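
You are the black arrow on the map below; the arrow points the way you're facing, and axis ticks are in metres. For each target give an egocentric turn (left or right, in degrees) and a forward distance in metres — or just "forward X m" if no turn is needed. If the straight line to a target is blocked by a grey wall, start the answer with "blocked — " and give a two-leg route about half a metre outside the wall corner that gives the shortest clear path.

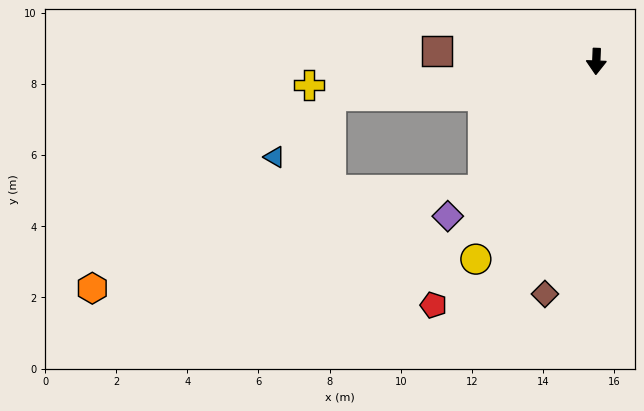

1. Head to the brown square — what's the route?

turn right 92°, forward 4.5 m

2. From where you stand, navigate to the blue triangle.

blocked — turn right 81°, forward 7.5 m, then turn left 40°, forward 2.3 m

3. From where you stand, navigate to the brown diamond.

turn right 10°, forward 6.7 m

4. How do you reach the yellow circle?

turn right 29°, forward 6.5 m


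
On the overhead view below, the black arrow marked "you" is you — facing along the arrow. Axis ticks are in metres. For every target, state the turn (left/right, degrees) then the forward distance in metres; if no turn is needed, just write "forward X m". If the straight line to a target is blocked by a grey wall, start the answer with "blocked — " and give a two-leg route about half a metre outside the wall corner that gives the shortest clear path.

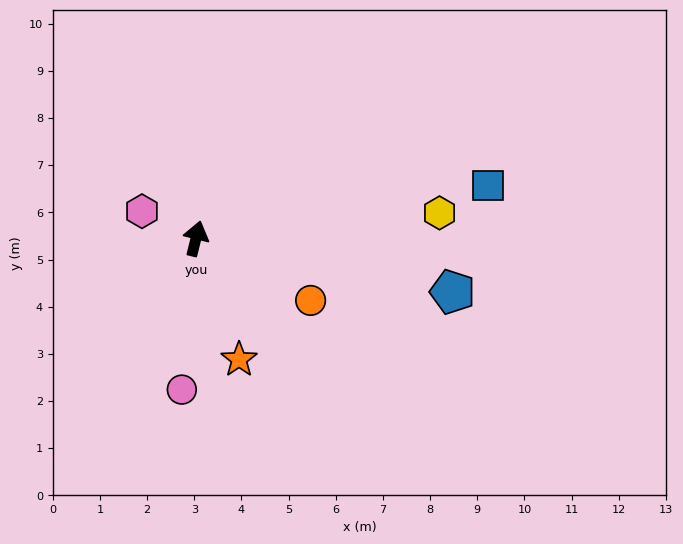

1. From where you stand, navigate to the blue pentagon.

turn right 88°, forward 5.6 m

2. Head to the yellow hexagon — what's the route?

turn right 70°, forward 5.2 m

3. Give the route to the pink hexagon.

turn left 77°, forward 1.3 m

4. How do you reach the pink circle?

turn right 171°, forward 3.2 m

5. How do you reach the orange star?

turn right 147°, forward 2.7 m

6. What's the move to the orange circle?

turn right 105°, forward 2.8 m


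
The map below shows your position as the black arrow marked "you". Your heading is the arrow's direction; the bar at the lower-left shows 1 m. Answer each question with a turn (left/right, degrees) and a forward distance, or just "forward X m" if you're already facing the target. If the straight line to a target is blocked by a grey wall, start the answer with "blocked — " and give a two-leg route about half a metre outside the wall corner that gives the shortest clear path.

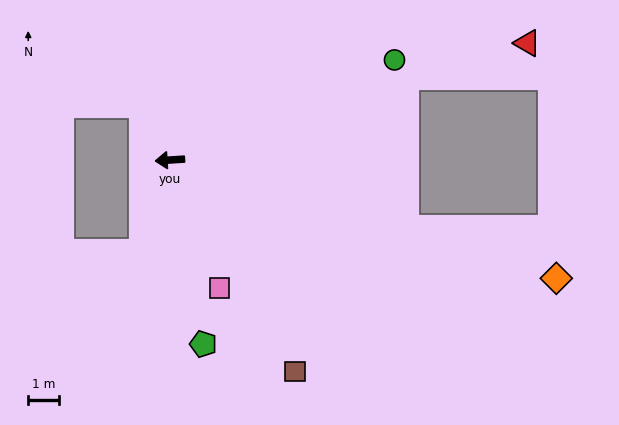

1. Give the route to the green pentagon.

turn left 97°, forward 6.1 m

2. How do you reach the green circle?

turn right 160°, forward 8.0 m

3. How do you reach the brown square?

turn left 117°, forward 8.0 m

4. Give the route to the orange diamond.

turn left 159°, forward 13.1 m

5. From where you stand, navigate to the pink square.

turn left 108°, forward 4.4 m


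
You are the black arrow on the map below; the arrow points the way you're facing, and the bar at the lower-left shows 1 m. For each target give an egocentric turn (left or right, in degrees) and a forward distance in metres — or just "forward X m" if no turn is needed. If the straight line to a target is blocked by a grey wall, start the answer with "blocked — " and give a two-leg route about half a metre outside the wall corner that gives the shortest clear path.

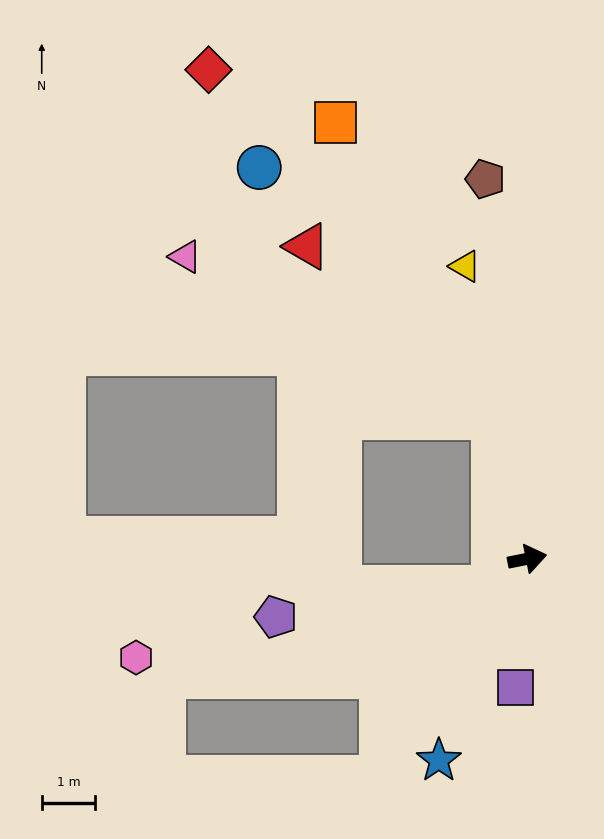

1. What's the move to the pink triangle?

blocked — turn left 92°, forward 2.7 m, then turn left 49°, forward 6.5 m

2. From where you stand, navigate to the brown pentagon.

turn left 85°, forward 7.2 m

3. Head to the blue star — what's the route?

turn right 125°, forward 4.1 m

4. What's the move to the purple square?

turn right 106°, forward 2.4 m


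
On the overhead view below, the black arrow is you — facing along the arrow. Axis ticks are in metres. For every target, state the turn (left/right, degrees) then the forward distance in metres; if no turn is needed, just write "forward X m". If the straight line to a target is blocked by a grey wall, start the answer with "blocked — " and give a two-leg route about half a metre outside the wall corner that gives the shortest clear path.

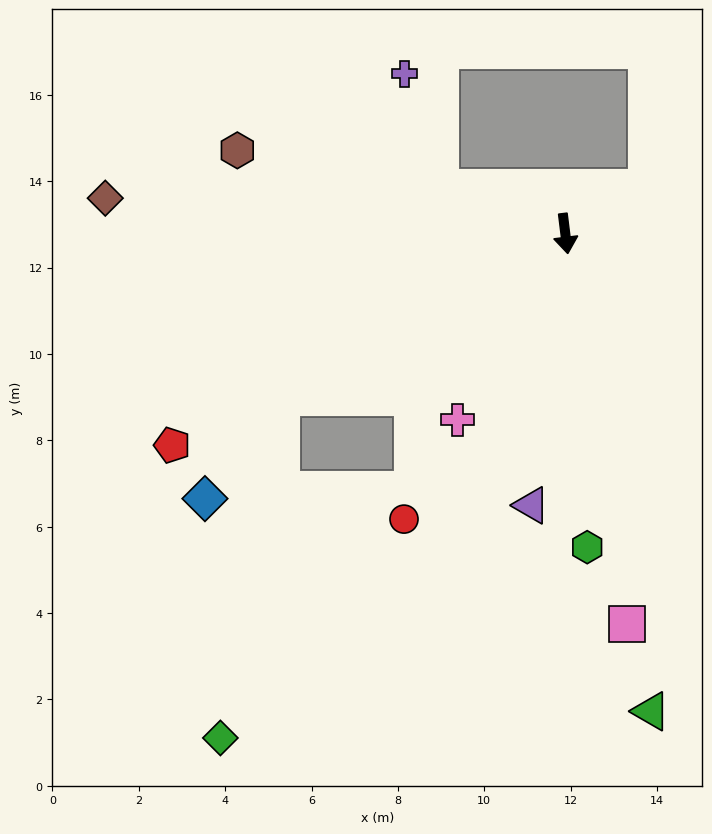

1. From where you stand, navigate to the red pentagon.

turn right 69°, forward 10.3 m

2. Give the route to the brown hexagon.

turn right 111°, forward 7.8 m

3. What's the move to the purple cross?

blocked — turn right 117°, forward 3.1 m, then turn right 53°, forward 2.8 m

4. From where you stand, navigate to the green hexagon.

turn right 3°, forward 7.3 m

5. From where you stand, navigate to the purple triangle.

turn right 14°, forward 6.3 m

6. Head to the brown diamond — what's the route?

turn right 101°, forward 10.7 m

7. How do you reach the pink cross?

turn right 37°, forward 5.0 m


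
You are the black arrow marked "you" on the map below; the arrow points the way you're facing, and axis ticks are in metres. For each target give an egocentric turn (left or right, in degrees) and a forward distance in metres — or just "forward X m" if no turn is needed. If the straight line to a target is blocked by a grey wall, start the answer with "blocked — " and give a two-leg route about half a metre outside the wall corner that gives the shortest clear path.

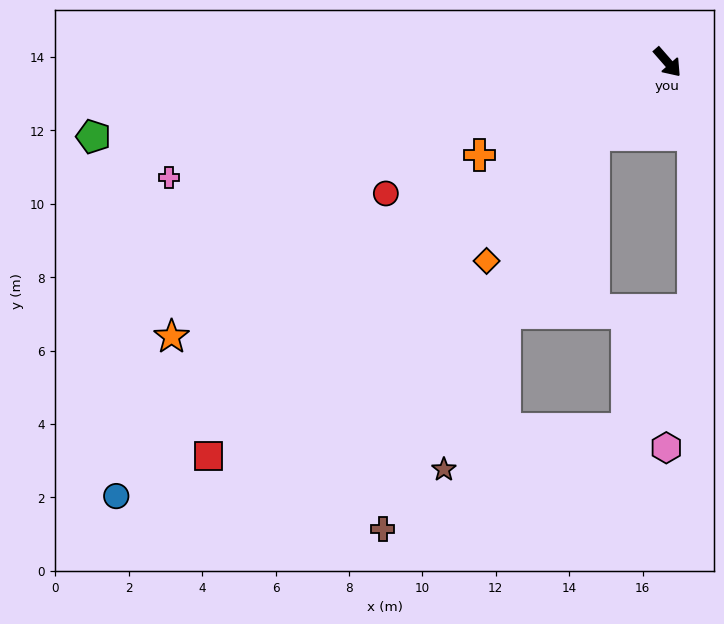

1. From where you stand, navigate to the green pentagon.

turn right 124°, forward 15.8 m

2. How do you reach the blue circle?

turn right 93°, forward 19.1 m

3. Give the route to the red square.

turn right 91°, forward 16.5 m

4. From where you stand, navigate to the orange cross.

turn right 105°, forward 5.7 m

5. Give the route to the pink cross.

turn right 118°, forward 13.9 m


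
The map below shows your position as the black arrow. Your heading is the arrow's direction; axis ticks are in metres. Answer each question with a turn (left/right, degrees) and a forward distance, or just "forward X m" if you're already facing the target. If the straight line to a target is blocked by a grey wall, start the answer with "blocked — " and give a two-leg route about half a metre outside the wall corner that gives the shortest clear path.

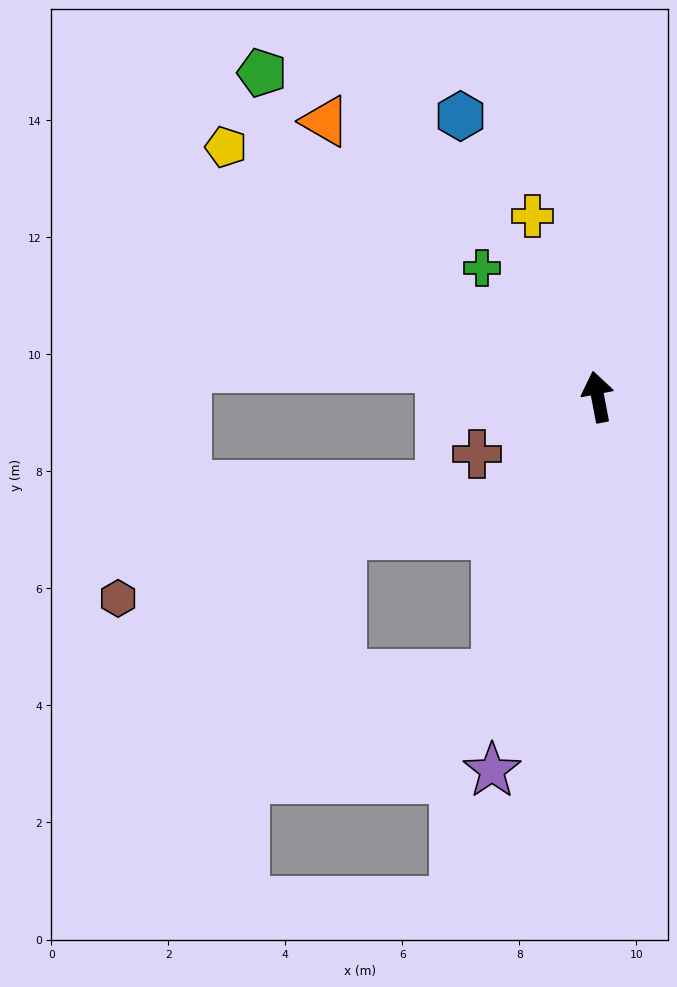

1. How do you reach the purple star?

turn left 153°, forward 6.6 m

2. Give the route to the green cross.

turn left 31°, forward 3.0 m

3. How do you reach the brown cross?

turn left 105°, forward 2.3 m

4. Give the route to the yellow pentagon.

turn left 45°, forward 7.7 m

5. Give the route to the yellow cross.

turn left 9°, forward 3.3 m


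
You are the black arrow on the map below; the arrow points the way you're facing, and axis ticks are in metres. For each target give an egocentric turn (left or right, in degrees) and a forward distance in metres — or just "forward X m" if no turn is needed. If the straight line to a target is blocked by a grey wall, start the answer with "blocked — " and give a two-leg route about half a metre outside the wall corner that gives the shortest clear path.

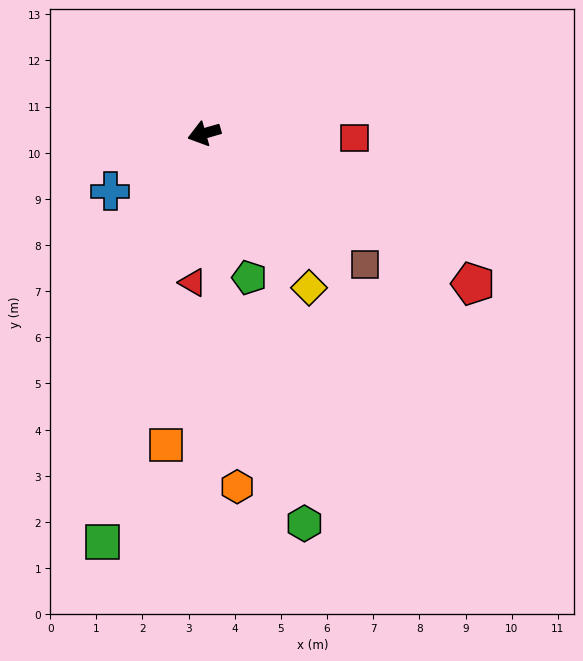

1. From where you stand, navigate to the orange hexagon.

turn left 79°, forward 7.7 m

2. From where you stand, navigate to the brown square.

turn left 125°, forward 4.5 m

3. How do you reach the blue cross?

turn left 15°, forward 2.4 m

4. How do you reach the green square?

turn left 60°, forward 9.1 m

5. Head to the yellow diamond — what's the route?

turn left 108°, forward 4.0 m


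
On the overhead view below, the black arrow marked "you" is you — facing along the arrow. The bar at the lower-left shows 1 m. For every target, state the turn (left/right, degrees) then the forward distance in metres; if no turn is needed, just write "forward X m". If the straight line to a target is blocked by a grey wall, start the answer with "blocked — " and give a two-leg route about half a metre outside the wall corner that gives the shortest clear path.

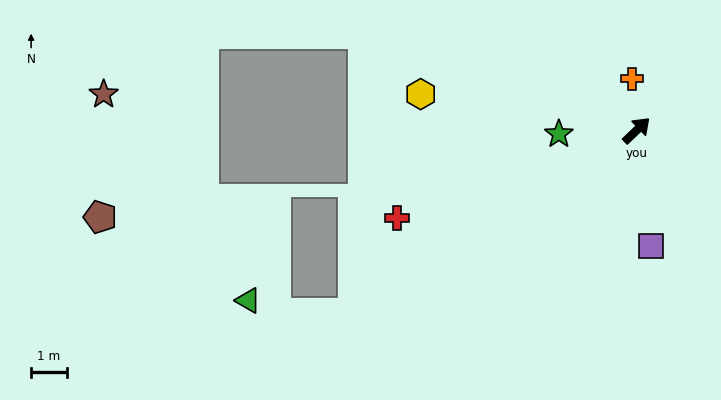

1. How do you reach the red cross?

turn left 156°, forward 7.1 m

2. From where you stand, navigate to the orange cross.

turn left 51°, forward 1.5 m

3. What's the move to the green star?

turn left 139°, forward 2.2 m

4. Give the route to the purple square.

turn right 126°, forward 3.3 m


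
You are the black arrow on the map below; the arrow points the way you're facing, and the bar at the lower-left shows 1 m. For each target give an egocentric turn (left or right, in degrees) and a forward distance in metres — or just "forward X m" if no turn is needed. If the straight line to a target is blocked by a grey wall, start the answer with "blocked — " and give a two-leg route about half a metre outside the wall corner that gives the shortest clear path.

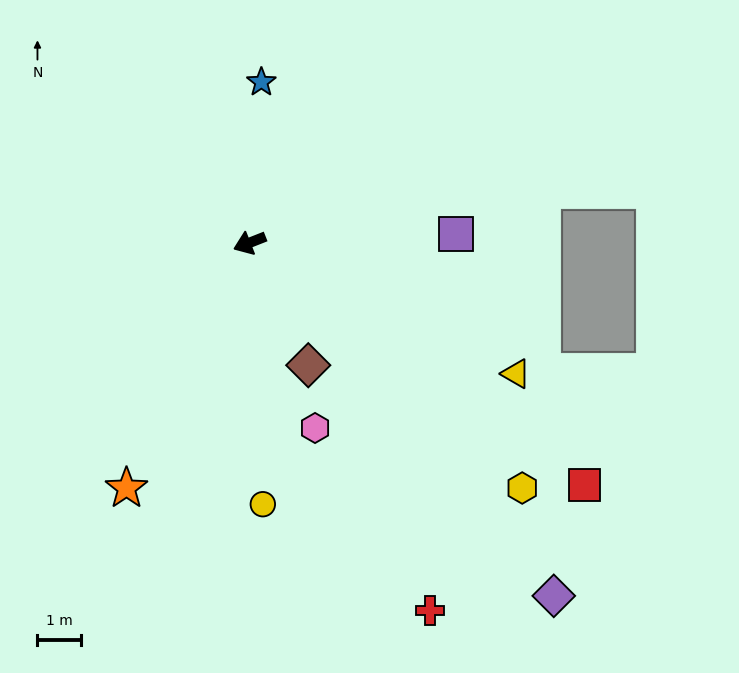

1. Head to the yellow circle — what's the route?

turn left 71°, forward 5.9 m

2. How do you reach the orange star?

turn left 42°, forward 6.2 m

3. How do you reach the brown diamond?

turn left 94°, forward 3.1 m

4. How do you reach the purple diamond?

turn left 109°, forward 10.6 m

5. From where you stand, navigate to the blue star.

turn right 116°, forward 3.7 m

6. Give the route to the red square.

turn left 123°, forward 9.4 m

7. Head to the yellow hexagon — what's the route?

turn left 117°, forward 8.3 m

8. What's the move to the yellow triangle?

turn left 132°, forward 6.7 m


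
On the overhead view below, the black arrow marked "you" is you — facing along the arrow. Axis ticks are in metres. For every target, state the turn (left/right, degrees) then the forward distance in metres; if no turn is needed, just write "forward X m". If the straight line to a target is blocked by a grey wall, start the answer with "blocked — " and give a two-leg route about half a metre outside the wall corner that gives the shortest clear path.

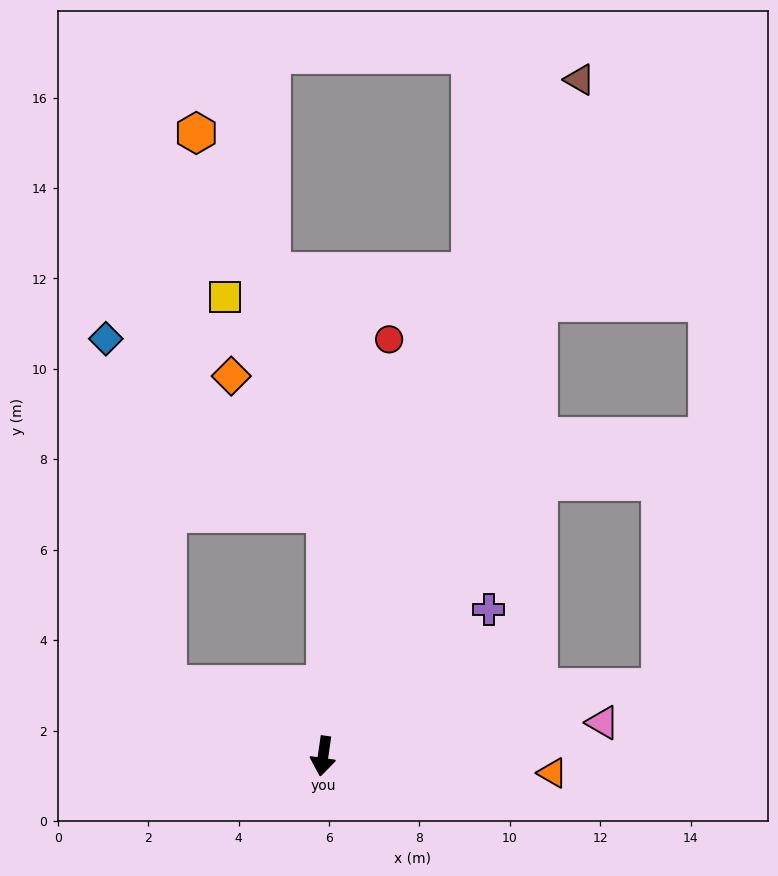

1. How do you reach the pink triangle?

turn left 105°, forward 6.2 m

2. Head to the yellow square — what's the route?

blocked — turn right 172°, forward 5.4 m, then turn left 25°, forward 5.3 m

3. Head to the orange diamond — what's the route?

blocked — turn right 172°, forward 5.4 m, then turn left 34°, forward 3.7 m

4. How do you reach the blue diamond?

blocked — turn right 107°, forward 3.8 m, then turn right 55°, forward 7.8 m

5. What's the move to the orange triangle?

turn left 94°, forward 5.1 m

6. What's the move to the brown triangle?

turn left 167°, forward 16.0 m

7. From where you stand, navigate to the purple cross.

turn left 140°, forward 4.9 m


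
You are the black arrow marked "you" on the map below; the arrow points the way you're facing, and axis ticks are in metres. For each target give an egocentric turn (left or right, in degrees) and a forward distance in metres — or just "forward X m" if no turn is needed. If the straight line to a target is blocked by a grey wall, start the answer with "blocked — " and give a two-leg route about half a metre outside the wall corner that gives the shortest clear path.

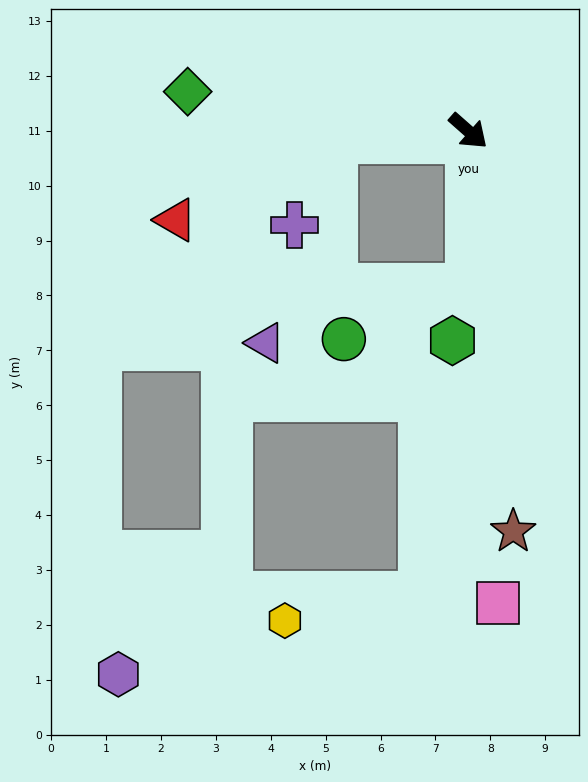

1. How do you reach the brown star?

turn right 42°, forward 7.3 m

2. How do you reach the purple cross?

blocked — turn right 135°, forward 2.4 m, then turn left 61°, forward 1.7 m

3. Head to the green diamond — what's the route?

turn right 147°, forward 5.2 m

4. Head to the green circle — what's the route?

blocked — turn right 48°, forward 2.8 m, then turn right 68°, forward 2.5 m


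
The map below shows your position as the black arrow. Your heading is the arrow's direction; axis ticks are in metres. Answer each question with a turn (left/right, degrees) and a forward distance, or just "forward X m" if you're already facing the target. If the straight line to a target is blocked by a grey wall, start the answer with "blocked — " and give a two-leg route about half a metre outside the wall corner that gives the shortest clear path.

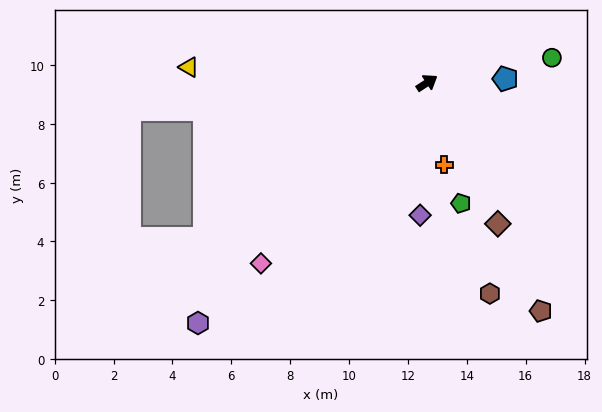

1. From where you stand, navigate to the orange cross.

turn right 111°, forward 2.8 m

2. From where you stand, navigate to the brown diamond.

turn right 96°, forward 5.4 m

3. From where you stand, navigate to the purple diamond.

turn right 126°, forward 4.5 m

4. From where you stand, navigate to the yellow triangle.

turn left 143°, forward 8.1 m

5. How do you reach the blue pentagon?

turn right 30°, forward 2.7 m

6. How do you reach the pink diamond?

turn right 166°, forward 8.3 m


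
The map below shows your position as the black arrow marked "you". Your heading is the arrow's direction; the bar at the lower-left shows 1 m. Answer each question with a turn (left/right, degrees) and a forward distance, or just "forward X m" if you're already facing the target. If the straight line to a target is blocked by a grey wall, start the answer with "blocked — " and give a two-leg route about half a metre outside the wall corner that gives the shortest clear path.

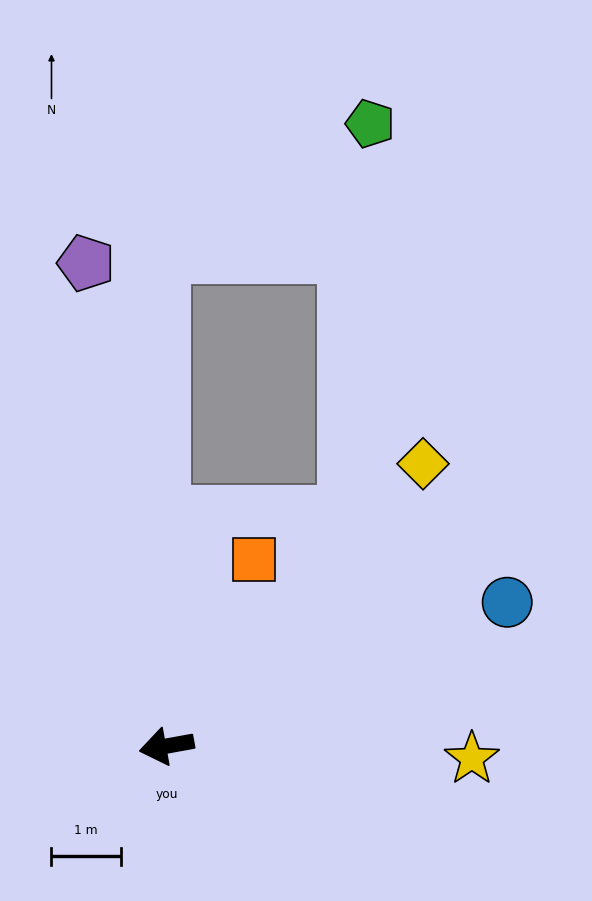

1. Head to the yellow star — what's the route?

turn left 167°, forward 4.4 m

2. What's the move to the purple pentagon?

turn right 91°, forward 7.0 m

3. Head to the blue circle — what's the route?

turn right 167°, forward 5.3 m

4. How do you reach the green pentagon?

blocked — turn right 138°, forward 4.2 m, then turn left 34°, forward 5.6 m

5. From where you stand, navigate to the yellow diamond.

turn right 143°, forward 5.5 m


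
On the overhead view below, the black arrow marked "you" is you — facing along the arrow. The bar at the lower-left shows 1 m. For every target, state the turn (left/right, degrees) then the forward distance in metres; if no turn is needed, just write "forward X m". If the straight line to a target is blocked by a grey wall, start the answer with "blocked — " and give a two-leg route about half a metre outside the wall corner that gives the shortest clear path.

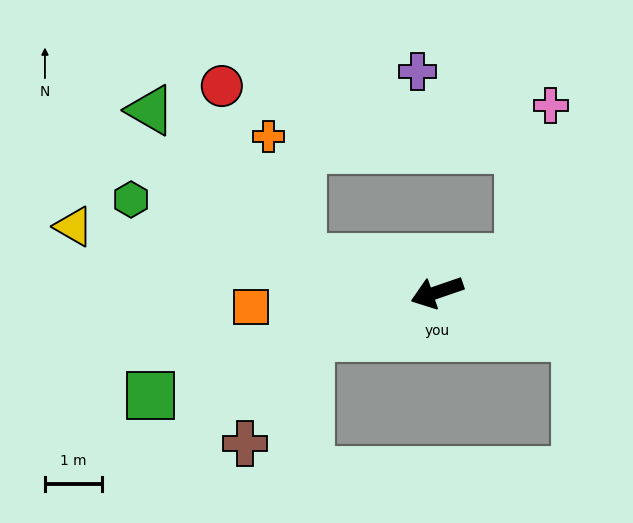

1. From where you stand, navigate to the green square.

forward 5.4 m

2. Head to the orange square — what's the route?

turn right 14°, forward 3.3 m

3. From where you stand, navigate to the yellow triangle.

turn right 29°, forward 6.5 m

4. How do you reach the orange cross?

blocked — turn right 33°, forward 2.5 m, then turn right 60°, forward 2.2 m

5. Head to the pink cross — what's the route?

blocked — turn right 176°, forward 1.6 m, then turn left 55°, forward 2.7 m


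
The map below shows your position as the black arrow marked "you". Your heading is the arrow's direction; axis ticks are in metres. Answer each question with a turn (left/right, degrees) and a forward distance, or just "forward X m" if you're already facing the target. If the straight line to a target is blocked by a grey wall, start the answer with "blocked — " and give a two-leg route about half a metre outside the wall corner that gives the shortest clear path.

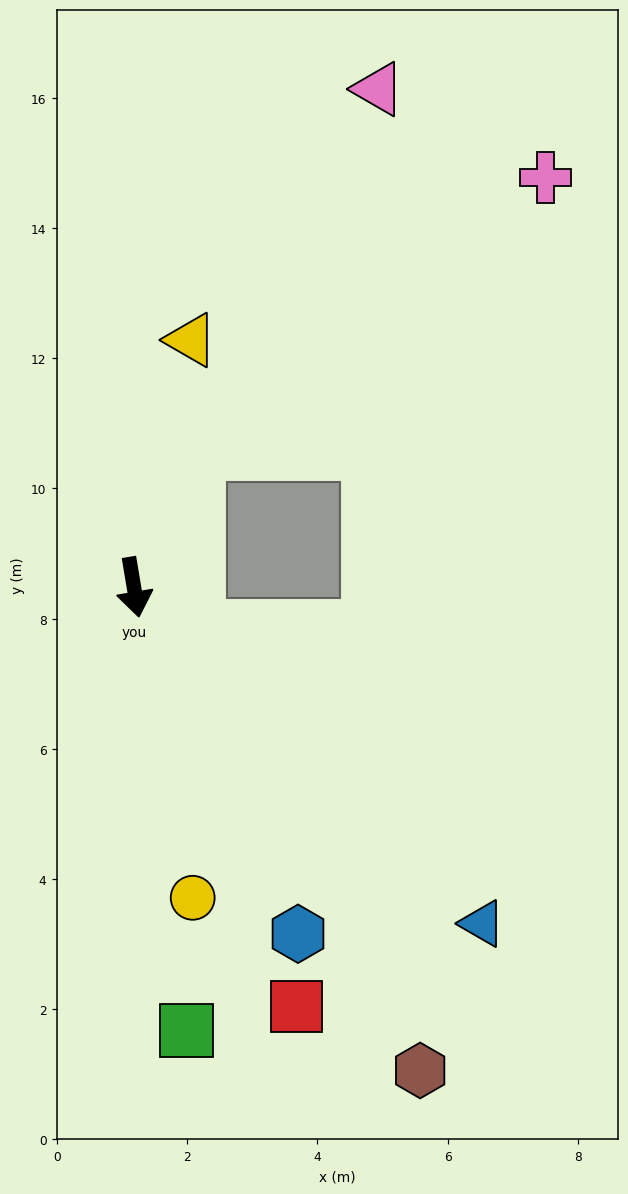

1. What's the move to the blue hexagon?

turn left 16°, forward 5.9 m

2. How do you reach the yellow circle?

forward 4.9 m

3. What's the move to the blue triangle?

turn left 37°, forward 7.4 m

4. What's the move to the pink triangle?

turn left 144°, forward 8.5 m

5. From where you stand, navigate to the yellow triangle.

turn left 158°, forward 3.9 m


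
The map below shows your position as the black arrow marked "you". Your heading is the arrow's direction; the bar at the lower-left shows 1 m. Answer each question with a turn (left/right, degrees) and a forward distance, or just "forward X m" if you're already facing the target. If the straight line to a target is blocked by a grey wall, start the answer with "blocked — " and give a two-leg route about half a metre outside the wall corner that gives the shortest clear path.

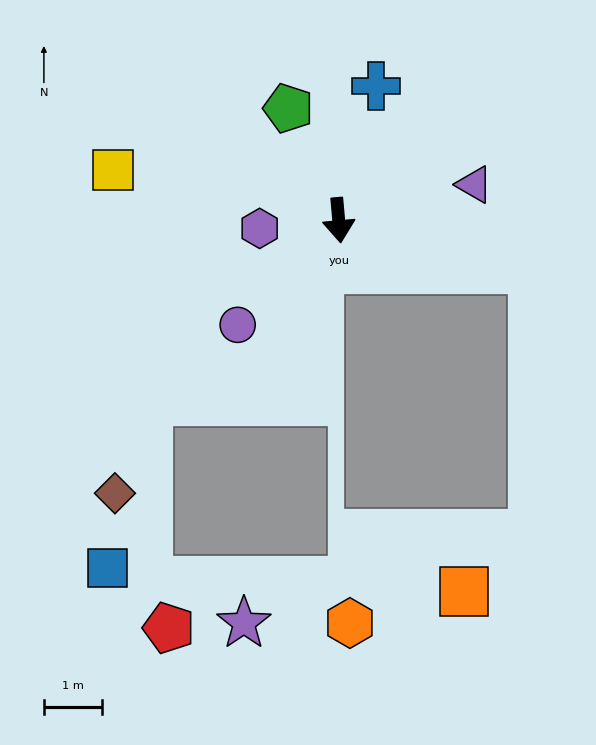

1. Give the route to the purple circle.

turn right 49°, forward 2.5 m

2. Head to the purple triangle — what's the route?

turn left 100°, forward 2.4 m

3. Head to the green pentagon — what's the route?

turn right 161°, forward 2.1 m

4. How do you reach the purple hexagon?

turn right 89°, forward 1.4 m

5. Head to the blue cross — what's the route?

turn left 159°, forward 2.4 m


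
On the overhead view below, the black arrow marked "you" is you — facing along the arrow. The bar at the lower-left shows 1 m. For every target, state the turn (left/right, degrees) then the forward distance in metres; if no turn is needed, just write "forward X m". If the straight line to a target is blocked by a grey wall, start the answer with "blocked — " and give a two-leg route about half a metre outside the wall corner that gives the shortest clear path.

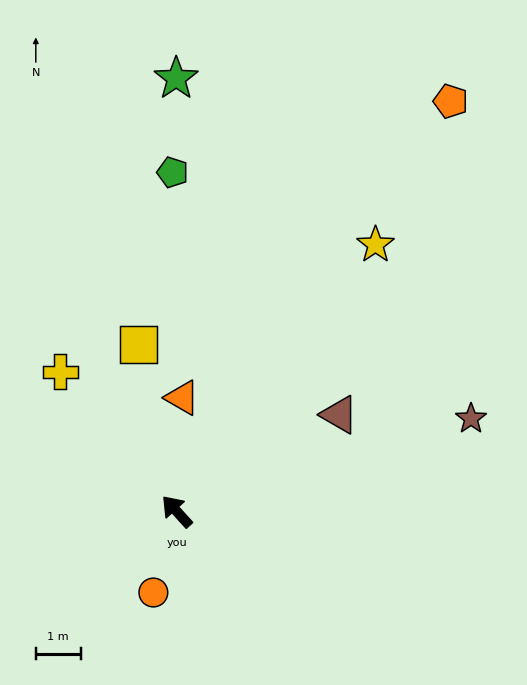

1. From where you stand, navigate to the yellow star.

turn right 79°, forward 7.4 m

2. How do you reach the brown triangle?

turn right 102°, forward 4.2 m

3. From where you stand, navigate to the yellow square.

turn right 29°, forward 3.8 m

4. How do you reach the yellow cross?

turn right 2°, forward 4.1 m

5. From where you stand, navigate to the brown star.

turn right 115°, forward 6.9 m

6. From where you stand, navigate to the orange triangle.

turn right 45°, forward 2.5 m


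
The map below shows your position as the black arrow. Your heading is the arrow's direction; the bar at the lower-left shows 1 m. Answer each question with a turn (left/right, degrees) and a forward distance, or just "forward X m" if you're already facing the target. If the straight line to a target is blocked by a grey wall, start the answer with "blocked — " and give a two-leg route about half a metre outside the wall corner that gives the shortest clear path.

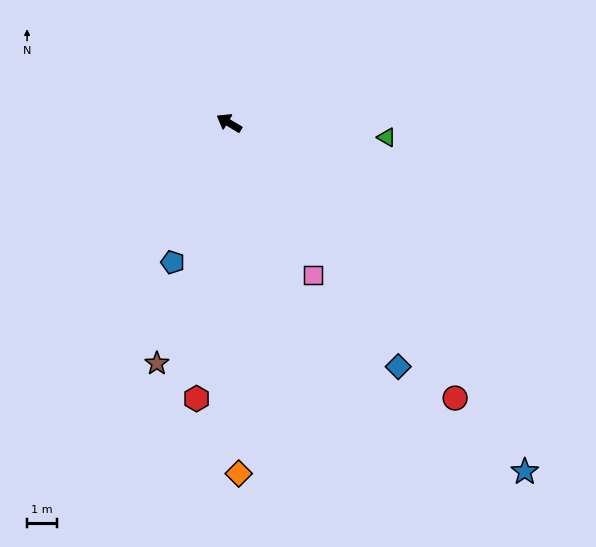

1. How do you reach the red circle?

turn left 160°, forward 11.8 m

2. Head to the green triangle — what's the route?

turn right 154°, forward 5.2 m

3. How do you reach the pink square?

turn left 150°, forward 5.7 m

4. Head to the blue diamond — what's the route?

turn left 156°, forward 9.8 m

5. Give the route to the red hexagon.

turn left 114°, forward 9.2 m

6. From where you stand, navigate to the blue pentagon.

turn left 99°, forward 5.0 m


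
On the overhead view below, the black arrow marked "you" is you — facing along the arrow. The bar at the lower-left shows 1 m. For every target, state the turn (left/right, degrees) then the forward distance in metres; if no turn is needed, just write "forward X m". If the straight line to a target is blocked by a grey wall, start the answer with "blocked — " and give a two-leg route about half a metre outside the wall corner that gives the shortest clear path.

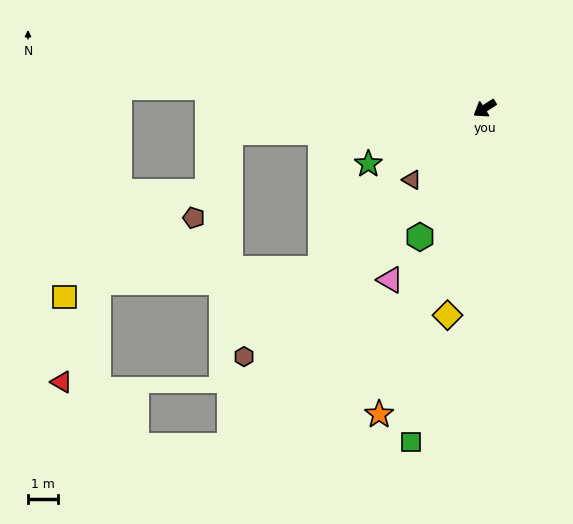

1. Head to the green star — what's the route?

turn right 7°, forward 4.3 m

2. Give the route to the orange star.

turn left 38°, forward 10.7 m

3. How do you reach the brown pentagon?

blocked — turn right 27°, forward 8.5 m, then turn left 61°, forward 3.1 m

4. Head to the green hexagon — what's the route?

turn left 30°, forward 4.8 m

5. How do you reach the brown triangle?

turn left 12°, forward 3.4 m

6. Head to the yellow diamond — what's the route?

turn left 47°, forward 7.0 m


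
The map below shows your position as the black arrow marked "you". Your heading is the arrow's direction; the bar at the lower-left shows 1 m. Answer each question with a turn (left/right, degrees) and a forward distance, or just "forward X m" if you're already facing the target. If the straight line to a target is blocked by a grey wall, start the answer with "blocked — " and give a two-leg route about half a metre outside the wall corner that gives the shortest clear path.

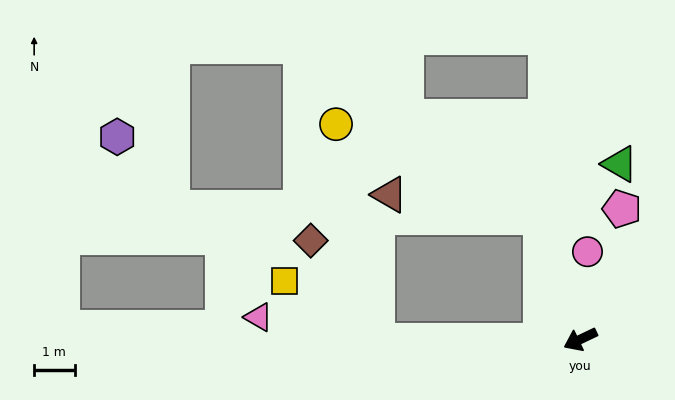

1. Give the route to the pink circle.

turn right 120°, forward 2.2 m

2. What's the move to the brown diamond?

blocked — turn right 25°, forward 5.0 m, then turn right 57°, forward 3.0 m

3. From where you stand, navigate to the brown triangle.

blocked — turn right 97°, forward 3.2 m, then turn left 63°, forward 3.8 m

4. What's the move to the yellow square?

blocked — turn right 25°, forward 5.0 m, then turn right 33°, forward 2.7 m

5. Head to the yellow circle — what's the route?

blocked — turn right 97°, forward 3.2 m, then turn left 47°, forward 5.5 m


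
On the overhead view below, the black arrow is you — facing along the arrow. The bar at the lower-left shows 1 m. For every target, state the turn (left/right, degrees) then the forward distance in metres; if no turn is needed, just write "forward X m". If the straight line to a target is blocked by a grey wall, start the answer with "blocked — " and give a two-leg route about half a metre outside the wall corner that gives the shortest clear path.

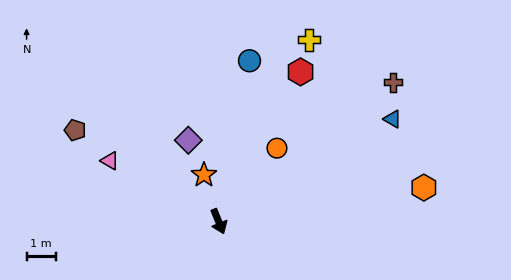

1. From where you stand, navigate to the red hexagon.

turn left 129°, forward 5.8 m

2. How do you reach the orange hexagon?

turn left 77°, forward 7.1 m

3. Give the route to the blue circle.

turn left 147°, forward 5.6 m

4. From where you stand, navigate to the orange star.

turn left 175°, forward 1.7 m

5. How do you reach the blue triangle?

turn left 98°, forward 6.9 m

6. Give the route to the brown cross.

turn left 106°, forward 7.6 m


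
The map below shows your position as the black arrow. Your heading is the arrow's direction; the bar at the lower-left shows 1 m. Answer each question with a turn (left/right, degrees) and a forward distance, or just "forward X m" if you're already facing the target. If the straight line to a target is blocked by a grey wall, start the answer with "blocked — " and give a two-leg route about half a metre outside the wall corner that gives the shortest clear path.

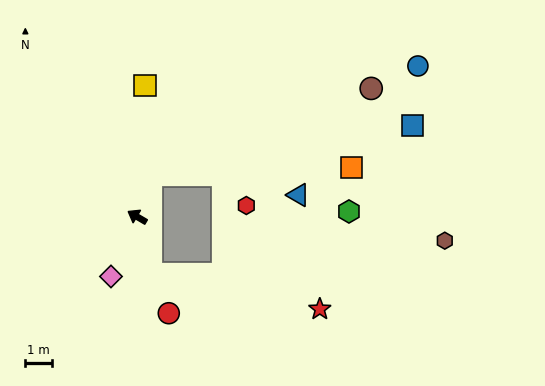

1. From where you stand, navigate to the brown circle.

blocked — turn right 78°, forward 1.6 m, then turn right 50°, forward 8.9 m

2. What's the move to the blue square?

blocked — turn right 78°, forward 1.6 m, then turn right 61°, forward 10.0 m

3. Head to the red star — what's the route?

blocked — turn left 134°, forward 2.2 m, then turn left 65°, forward 6.5 m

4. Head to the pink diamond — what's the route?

turn left 97°, forward 2.5 m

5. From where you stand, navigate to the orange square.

blocked — turn right 78°, forward 1.6 m, then turn right 69°, forward 7.6 m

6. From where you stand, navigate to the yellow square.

turn right 63°, forward 5.0 m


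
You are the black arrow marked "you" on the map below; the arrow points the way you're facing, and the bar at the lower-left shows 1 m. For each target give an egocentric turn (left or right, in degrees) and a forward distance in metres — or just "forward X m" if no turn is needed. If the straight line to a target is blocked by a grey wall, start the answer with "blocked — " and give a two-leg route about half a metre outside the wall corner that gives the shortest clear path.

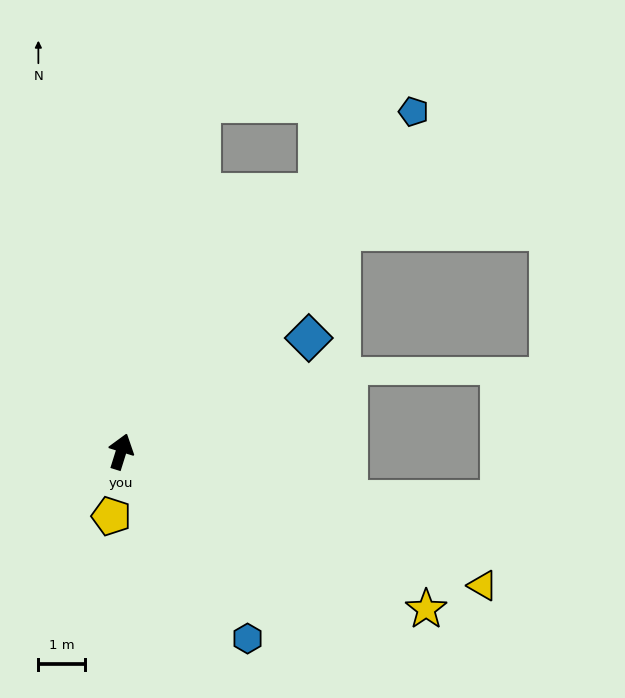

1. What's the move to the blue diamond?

turn right 41°, forward 4.8 m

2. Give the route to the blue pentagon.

turn right 23°, forward 9.7 m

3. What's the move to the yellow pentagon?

turn right 171°, forward 1.4 m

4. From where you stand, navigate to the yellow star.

turn right 100°, forward 7.4 m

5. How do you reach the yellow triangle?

turn right 93°, forward 8.3 m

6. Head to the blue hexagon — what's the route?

turn right 129°, forward 4.9 m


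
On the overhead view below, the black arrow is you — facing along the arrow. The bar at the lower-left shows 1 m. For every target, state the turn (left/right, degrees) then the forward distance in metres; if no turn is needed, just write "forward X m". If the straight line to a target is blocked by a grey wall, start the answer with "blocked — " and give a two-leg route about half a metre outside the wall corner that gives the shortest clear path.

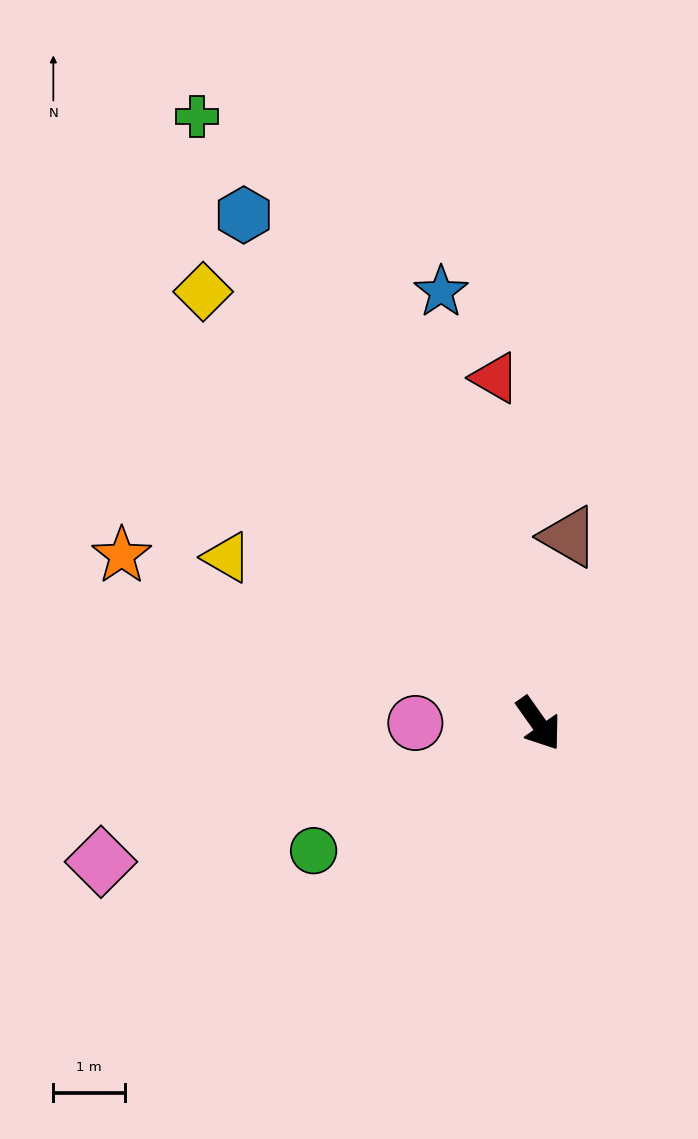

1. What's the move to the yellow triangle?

turn right 153°, forward 5.0 m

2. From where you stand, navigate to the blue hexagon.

turn left 175°, forward 8.3 m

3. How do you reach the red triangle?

turn left 152°, forward 4.9 m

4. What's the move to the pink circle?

turn right 126°, forward 1.7 m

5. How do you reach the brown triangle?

turn left 136°, forward 2.7 m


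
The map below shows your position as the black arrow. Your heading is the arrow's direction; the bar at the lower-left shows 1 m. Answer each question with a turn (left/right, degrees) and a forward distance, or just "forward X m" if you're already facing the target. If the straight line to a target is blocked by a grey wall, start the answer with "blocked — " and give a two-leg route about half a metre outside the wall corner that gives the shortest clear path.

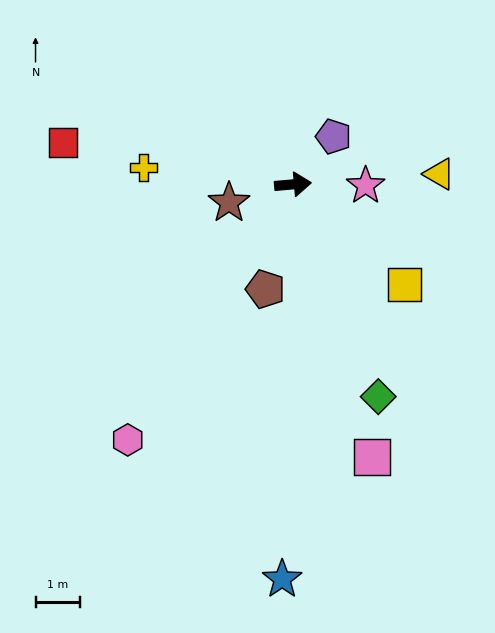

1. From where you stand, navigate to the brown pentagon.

turn right 110°, forward 2.4 m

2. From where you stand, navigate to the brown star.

turn right 169°, forward 1.5 m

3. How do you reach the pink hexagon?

turn right 128°, forward 6.8 m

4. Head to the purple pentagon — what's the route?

turn left 45°, forward 1.4 m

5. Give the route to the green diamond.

turn right 73°, forward 5.1 m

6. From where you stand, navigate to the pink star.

turn right 6°, forward 1.6 m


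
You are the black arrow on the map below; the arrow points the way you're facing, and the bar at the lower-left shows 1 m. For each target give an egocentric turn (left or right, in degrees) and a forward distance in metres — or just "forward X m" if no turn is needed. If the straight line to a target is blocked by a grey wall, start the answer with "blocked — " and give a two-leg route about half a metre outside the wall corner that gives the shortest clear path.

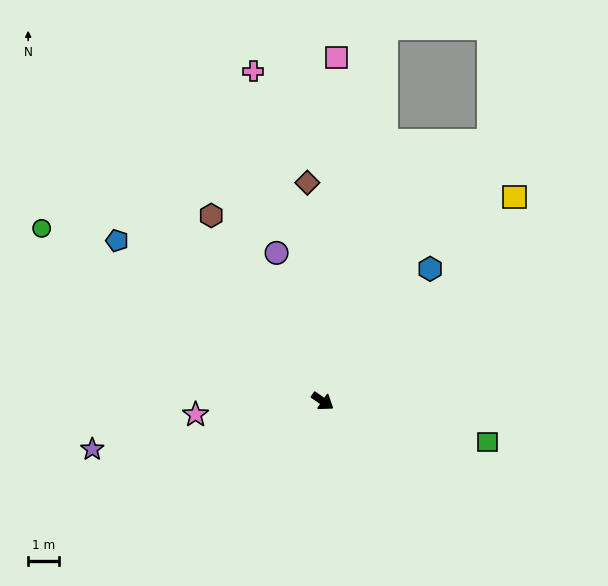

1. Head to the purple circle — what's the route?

turn left 142°, forward 5.0 m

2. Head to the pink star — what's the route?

turn right 139°, forward 4.1 m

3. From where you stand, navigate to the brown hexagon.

turn left 156°, forward 7.0 m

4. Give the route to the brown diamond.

turn left 129°, forward 7.1 m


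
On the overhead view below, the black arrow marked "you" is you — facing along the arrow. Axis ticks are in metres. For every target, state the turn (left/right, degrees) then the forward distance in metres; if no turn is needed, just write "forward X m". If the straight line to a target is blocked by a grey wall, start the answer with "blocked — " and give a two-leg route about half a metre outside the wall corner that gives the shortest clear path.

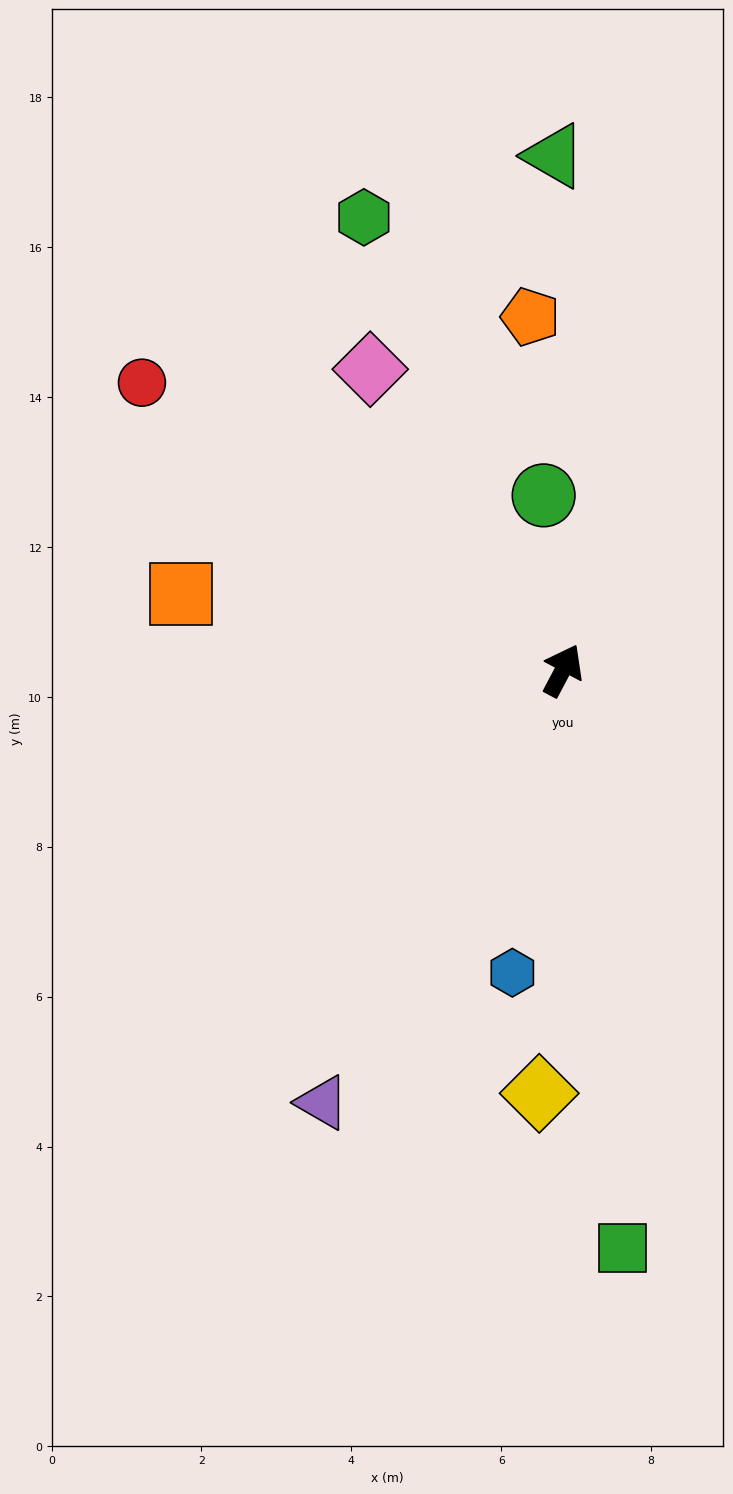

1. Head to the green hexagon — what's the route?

turn left 52°, forward 6.6 m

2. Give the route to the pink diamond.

turn left 61°, forward 4.8 m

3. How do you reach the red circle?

turn left 84°, forward 6.8 m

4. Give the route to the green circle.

turn left 34°, forward 2.3 m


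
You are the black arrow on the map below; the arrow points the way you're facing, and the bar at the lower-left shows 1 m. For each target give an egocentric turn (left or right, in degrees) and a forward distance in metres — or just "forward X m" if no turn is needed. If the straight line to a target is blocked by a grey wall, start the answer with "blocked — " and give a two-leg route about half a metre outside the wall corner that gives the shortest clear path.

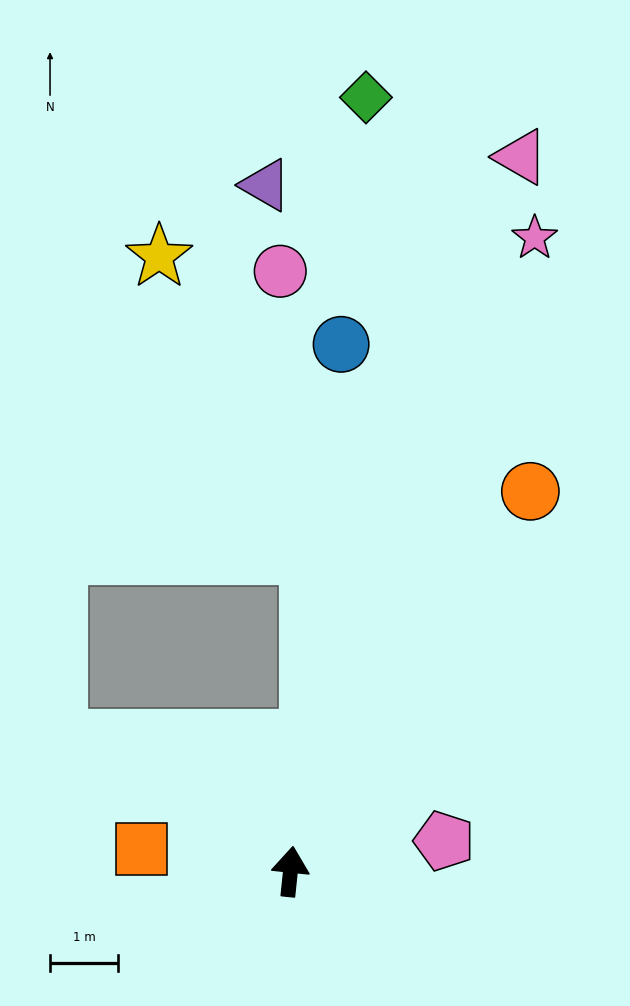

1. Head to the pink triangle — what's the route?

turn right 12°, forward 11.1 m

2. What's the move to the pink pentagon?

turn right 73°, forward 2.3 m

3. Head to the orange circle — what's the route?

turn right 26°, forward 6.6 m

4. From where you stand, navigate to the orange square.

turn left 87°, forward 2.2 m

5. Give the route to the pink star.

turn right 15°, forward 10.0 m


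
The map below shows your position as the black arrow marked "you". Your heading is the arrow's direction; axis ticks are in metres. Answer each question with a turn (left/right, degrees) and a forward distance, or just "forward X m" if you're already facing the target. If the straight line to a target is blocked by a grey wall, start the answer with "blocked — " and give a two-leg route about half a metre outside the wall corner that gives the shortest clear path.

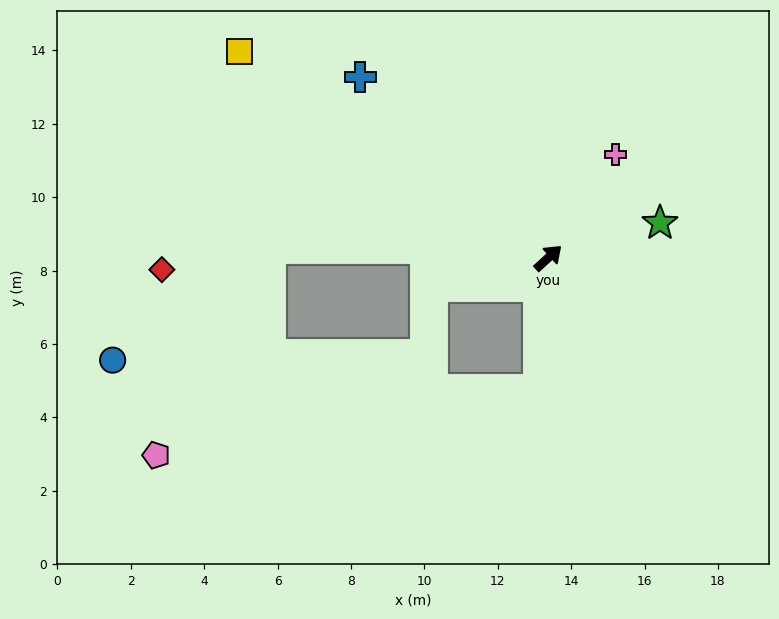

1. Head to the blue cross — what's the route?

turn left 94°, forward 7.1 m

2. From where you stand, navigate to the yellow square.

turn left 104°, forward 10.1 m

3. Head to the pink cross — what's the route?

turn left 15°, forward 3.4 m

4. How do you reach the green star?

turn right 25°, forward 3.2 m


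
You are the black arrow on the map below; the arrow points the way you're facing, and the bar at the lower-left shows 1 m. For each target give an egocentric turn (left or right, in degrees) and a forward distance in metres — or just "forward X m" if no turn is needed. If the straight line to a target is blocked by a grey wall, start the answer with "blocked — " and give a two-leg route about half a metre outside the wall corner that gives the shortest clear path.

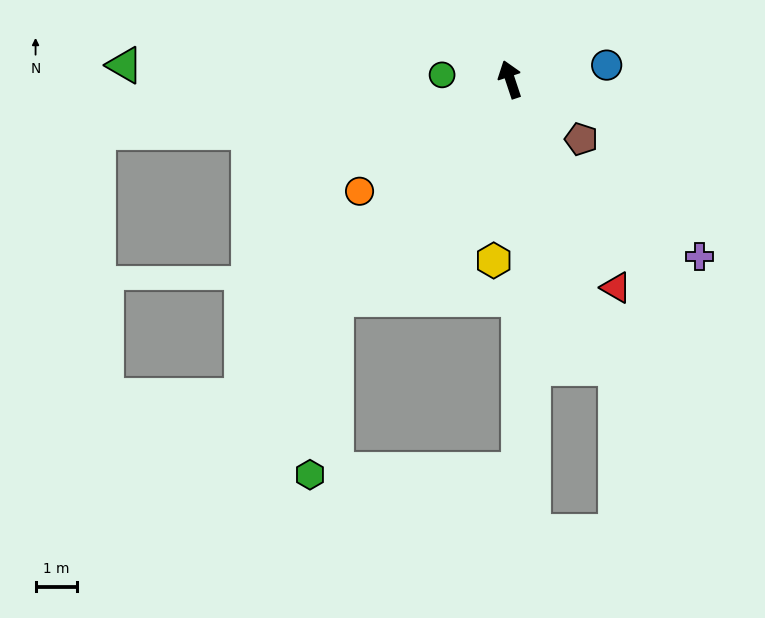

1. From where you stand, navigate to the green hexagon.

blocked — turn left 123°, forward 6.8 m, then turn left 30°, forward 4.3 m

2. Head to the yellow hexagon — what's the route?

turn left 156°, forward 4.4 m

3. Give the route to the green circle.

turn left 68°, forward 1.7 m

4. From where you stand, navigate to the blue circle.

turn right 100°, forward 2.4 m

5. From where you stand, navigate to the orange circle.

turn left 108°, forward 4.6 m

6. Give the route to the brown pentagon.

turn right 148°, forward 2.3 m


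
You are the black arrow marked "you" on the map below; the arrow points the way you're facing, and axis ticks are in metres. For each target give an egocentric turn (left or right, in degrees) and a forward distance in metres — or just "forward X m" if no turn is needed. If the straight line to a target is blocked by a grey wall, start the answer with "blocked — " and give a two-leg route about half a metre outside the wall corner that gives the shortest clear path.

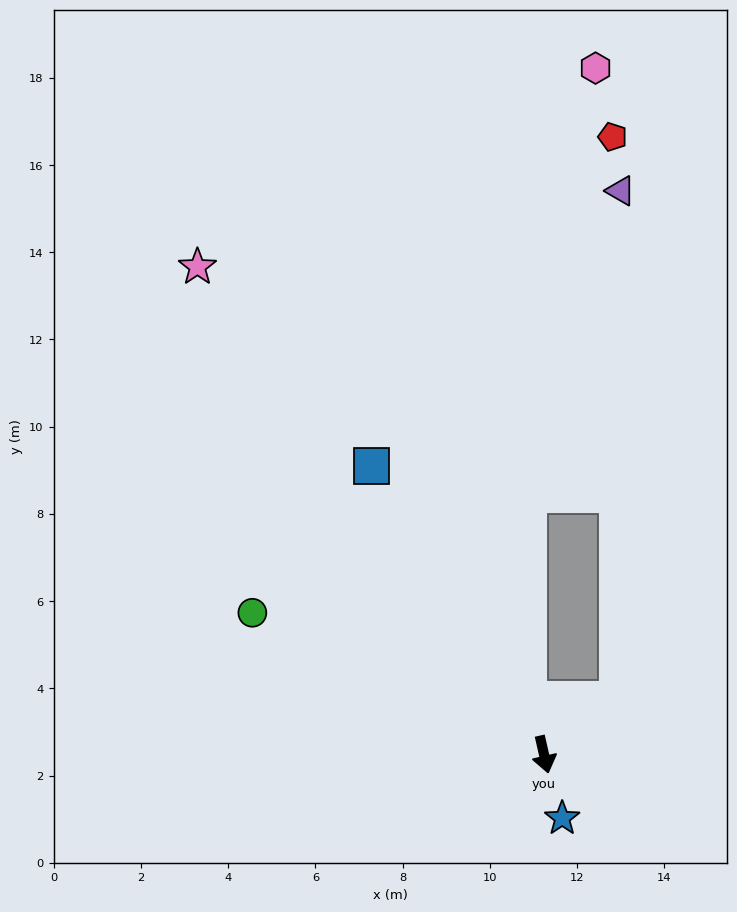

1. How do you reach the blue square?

turn right 162°, forward 7.7 m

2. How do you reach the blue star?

turn left 3°, forward 1.5 m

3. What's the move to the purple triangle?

blocked — turn left 114°, forward 2.1 m, then turn left 53°, forward 11.7 m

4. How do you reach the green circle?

turn right 129°, forward 7.4 m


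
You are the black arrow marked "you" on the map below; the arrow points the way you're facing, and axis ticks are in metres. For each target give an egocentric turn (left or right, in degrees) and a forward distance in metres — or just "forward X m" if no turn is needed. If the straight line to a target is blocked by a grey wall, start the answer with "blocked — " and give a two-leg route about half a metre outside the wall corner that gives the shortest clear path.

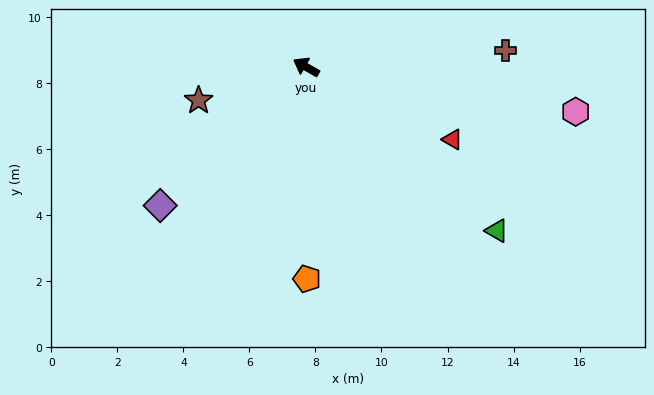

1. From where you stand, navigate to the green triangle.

turn left 169°, forward 7.6 m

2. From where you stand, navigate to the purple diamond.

turn left 73°, forward 6.1 m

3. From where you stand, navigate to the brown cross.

turn right 146°, forward 6.1 m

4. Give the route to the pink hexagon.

turn right 160°, forward 8.3 m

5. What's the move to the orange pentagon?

turn left 120°, forward 6.4 m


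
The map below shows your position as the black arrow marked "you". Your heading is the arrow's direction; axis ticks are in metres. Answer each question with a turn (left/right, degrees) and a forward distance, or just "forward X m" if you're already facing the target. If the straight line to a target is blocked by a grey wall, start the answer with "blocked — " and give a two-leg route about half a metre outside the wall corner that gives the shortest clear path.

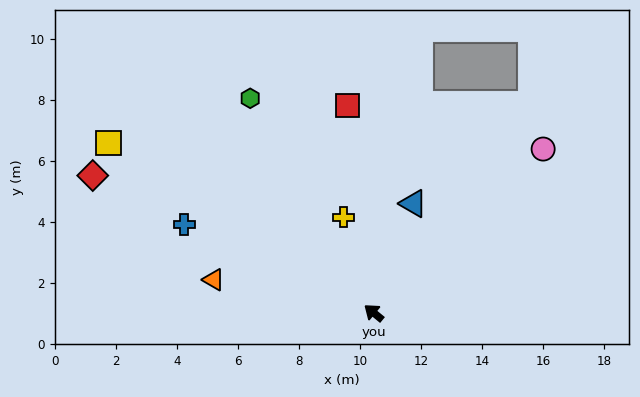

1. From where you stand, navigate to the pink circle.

turn right 97°, forward 7.7 m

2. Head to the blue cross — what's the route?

turn left 14°, forward 6.9 m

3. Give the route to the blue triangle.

turn right 71°, forward 3.8 m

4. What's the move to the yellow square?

turn left 7°, forward 10.3 m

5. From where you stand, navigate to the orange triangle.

turn left 28°, forward 5.4 m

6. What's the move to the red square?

turn right 43°, forward 6.8 m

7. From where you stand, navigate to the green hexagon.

turn right 21°, forward 8.1 m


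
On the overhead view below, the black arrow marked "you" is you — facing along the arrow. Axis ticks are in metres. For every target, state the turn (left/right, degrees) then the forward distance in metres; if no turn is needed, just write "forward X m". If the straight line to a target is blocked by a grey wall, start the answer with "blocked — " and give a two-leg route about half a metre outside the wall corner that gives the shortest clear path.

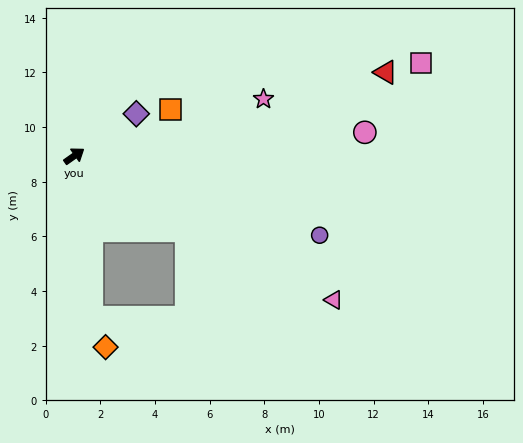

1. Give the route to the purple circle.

turn right 53°, forward 9.4 m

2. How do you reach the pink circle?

turn right 31°, forward 10.7 m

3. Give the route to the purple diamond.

forward 2.7 m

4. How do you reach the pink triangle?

turn right 64°, forward 10.9 m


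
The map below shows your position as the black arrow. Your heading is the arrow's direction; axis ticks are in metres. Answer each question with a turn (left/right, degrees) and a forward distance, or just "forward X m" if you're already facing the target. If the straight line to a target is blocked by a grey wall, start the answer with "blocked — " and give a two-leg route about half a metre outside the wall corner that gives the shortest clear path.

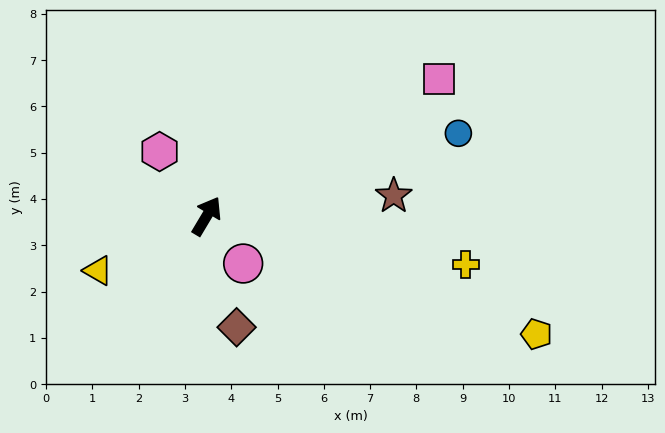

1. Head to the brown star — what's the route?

turn right 53°, forward 4.1 m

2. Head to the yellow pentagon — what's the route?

turn right 79°, forward 7.6 m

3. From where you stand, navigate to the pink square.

turn right 29°, forward 5.8 m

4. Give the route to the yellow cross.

turn right 70°, forward 5.7 m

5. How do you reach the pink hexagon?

turn left 67°, forward 1.7 m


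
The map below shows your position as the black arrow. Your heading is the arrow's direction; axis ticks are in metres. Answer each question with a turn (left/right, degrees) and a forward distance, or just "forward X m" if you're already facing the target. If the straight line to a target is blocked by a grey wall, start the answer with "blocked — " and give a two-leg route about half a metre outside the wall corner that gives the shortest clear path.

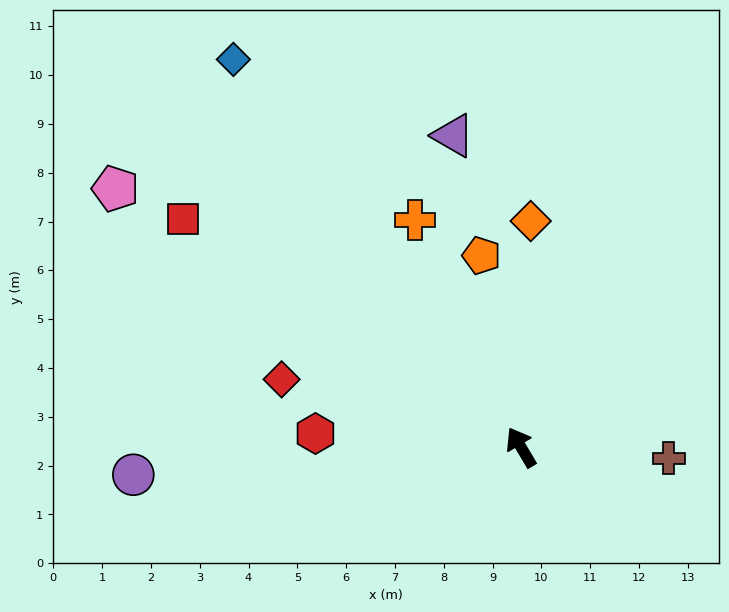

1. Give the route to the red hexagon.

turn left 56°, forward 4.2 m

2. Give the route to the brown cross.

turn right 125°, forward 3.0 m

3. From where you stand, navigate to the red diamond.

turn left 44°, forward 5.1 m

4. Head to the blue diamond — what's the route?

turn left 6°, forward 9.9 m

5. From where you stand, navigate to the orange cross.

turn right 6°, forward 5.1 m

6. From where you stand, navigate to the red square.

turn left 25°, forward 8.4 m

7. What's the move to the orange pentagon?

turn right 19°, forward 4.0 m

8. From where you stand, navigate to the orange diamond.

turn right 33°, forward 4.6 m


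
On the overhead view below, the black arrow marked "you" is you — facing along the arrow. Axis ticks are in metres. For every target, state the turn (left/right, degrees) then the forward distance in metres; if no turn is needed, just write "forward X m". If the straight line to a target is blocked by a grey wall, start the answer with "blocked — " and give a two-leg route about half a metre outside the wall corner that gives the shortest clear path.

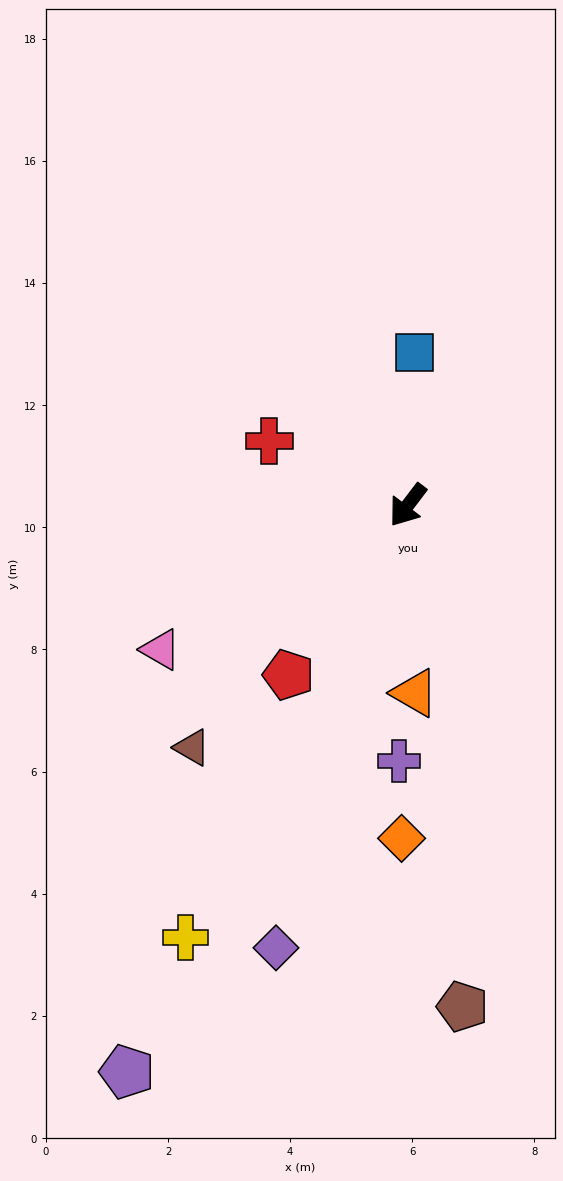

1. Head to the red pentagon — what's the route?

turn left 2°, forward 3.4 m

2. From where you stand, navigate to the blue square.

turn right 145°, forward 2.5 m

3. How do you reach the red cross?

turn right 78°, forward 2.5 m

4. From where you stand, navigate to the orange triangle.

turn left 39°, forward 3.1 m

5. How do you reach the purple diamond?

turn left 21°, forward 7.6 m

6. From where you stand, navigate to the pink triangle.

turn right 22°, forward 4.7 m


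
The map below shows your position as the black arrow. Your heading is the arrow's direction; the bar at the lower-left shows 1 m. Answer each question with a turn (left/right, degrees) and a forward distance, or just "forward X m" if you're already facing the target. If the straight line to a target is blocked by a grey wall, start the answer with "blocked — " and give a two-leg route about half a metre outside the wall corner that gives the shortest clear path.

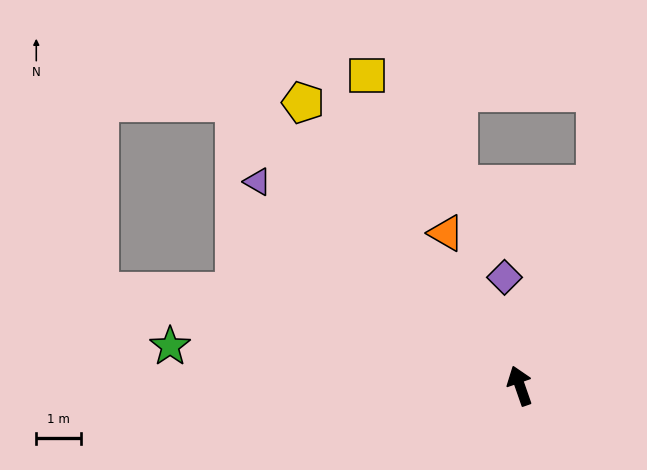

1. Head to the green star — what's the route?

turn left 64°, forward 7.9 m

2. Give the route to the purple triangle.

turn left 33°, forward 7.5 m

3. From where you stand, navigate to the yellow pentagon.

turn left 18°, forward 8.0 m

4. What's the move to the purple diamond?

turn right 11°, forward 2.5 m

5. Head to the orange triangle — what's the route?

turn left 7°, forward 3.8 m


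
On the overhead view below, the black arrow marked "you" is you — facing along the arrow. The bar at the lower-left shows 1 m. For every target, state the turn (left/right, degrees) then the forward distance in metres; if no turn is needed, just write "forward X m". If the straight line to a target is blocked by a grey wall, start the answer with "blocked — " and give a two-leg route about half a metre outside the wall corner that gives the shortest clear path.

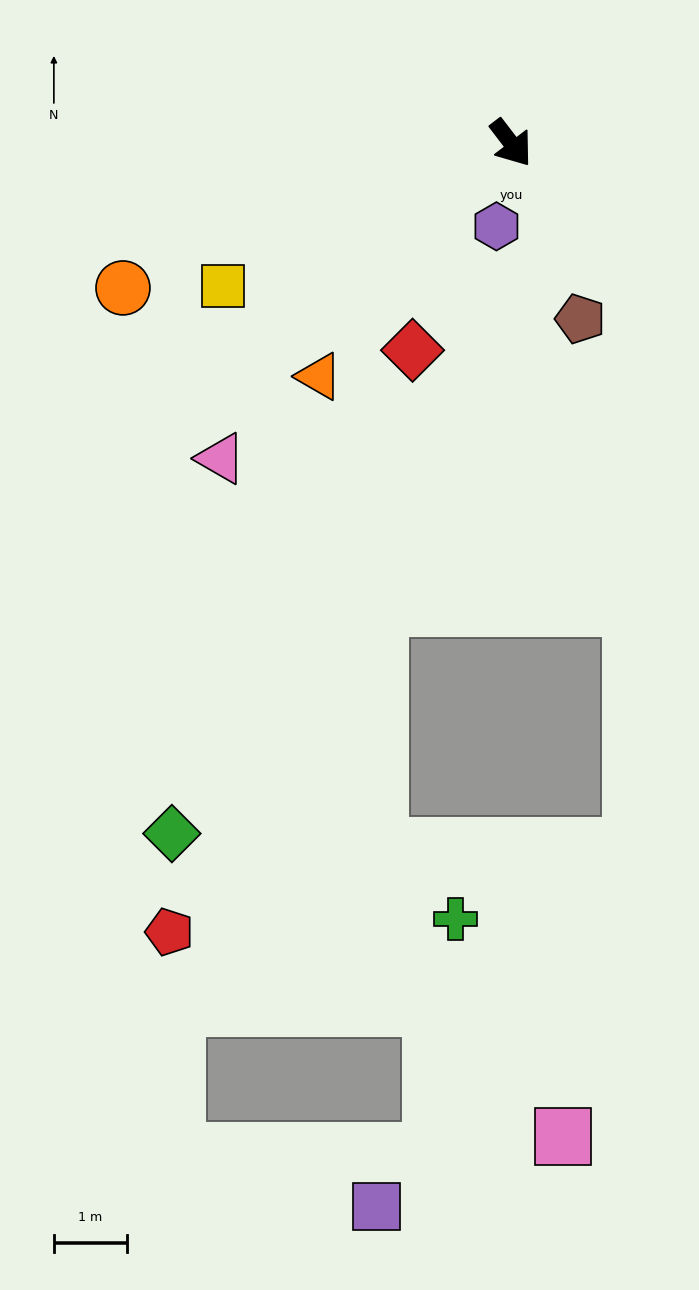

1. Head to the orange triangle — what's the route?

turn right 77°, forward 4.1 m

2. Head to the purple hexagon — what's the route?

turn right 47°, forward 1.2 m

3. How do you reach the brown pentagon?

turn right 16°, forward 2.6 m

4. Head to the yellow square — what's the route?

turn right 101°, forward 4.4 m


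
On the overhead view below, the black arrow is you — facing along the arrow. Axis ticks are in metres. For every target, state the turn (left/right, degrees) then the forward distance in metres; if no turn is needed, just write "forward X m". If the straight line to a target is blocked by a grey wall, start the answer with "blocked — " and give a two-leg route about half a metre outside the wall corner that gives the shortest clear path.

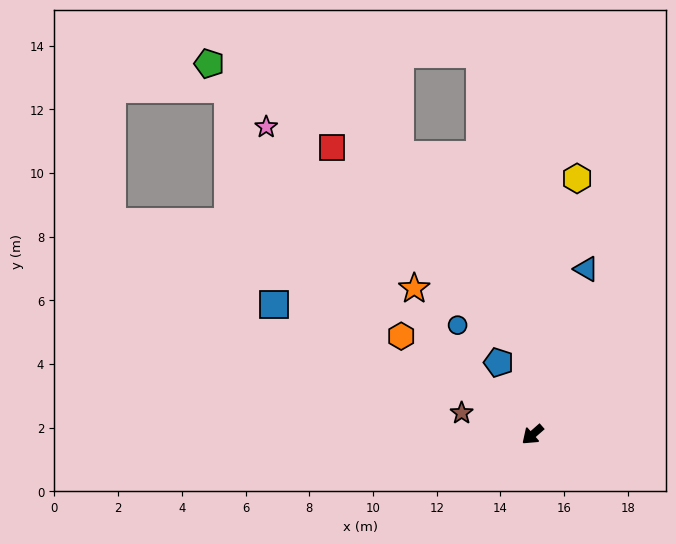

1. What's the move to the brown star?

turn right 58°, forward 2.3 m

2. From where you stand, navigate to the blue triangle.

turn right 149°, forward 5.5 m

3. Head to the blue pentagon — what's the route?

turn right 106°, forward 2.5 m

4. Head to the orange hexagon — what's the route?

turn right 78°, forward 5.2 m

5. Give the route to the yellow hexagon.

turn right 141°, forward 8.2 m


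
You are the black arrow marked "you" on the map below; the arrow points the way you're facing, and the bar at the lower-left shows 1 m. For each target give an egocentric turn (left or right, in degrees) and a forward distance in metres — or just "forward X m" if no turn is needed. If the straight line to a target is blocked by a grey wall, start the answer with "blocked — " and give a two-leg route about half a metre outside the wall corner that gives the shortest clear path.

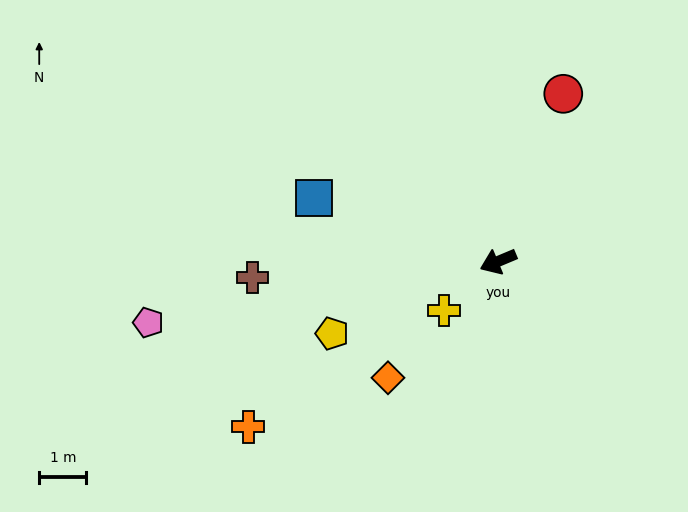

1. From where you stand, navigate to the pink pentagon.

turn right 13°, forward 7.5 m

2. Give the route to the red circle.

turn right 134°, forward 3.8 m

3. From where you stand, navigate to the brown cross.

turn right 19°, forward 5.2 m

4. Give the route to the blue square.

turn right 42°, forward 4.1 m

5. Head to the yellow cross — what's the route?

turn left 19°, forward 1.5 m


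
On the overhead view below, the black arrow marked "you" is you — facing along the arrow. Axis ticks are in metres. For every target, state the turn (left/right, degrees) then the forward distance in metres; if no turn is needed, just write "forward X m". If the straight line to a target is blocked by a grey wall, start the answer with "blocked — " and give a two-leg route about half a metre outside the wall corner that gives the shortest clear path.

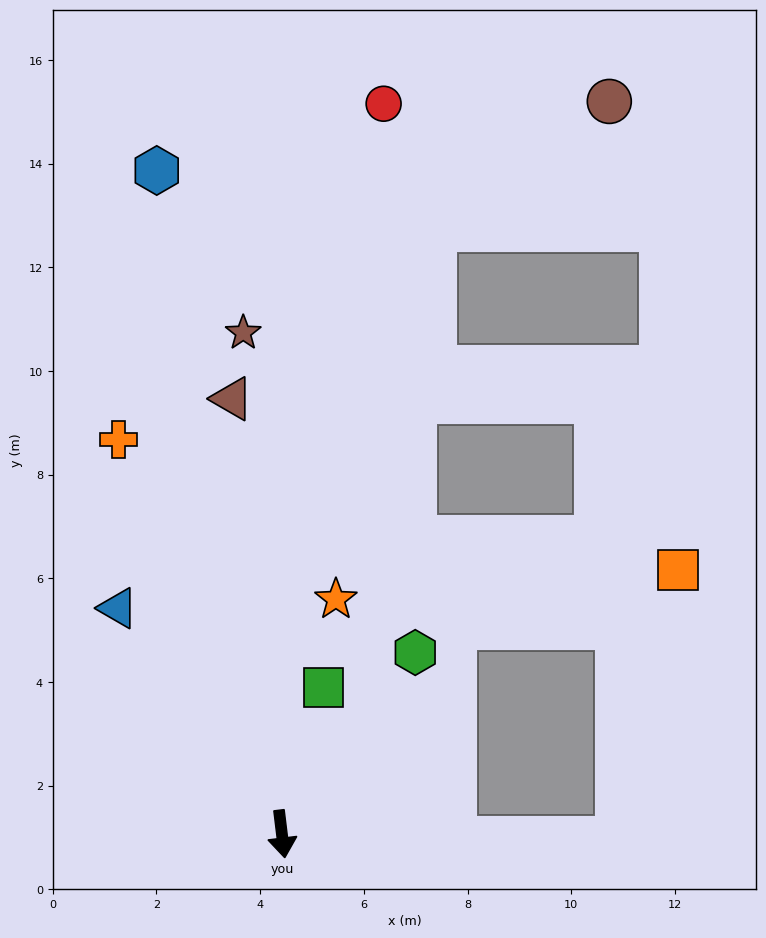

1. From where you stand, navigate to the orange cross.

turn right 164°, forward 8.2 m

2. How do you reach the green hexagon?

turn left 137°, forward 4.3 m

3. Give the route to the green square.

turn left 157°, forward 2.9 m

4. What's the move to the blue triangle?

turn right 151°, forward 5.4 m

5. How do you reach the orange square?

blocked — turn left 82°, forward 6.5 m, then turn left 78°, forward 5.3 m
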